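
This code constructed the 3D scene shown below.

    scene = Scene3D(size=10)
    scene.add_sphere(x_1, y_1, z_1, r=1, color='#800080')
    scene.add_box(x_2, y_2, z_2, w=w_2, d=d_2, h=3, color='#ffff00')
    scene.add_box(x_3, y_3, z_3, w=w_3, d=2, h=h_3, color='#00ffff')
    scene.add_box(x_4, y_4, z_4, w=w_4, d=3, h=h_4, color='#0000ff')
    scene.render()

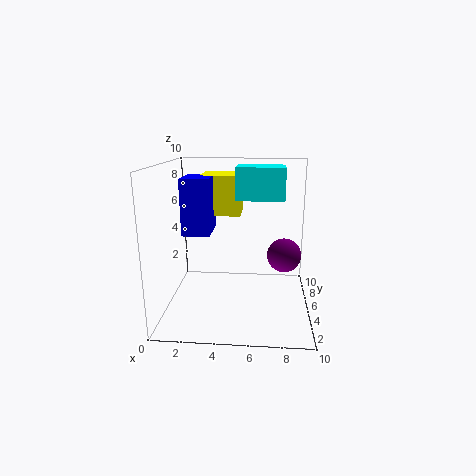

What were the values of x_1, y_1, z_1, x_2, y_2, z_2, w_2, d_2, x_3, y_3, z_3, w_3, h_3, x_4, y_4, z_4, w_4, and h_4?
x_1 = 8, y_1 = 2, z_1 = 5, x_2 = 2, y_2 = 7, z_2 = 6, w_2 = 3, d_2 = 3, x_3 = 5, y_3 = 3, z_3 = 8, w_3 = 3, h_3 = 2, x_4 = 1, y_4 = 5, z_4 = 5, w_4 = 2, h_4 = 4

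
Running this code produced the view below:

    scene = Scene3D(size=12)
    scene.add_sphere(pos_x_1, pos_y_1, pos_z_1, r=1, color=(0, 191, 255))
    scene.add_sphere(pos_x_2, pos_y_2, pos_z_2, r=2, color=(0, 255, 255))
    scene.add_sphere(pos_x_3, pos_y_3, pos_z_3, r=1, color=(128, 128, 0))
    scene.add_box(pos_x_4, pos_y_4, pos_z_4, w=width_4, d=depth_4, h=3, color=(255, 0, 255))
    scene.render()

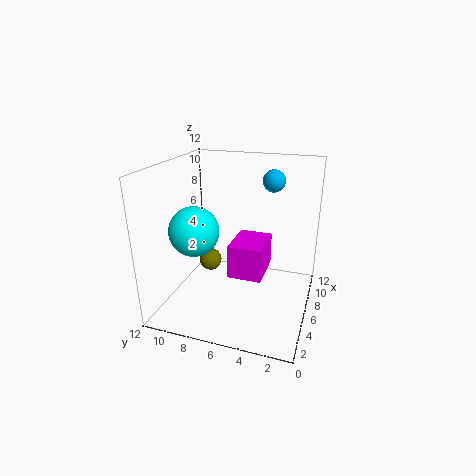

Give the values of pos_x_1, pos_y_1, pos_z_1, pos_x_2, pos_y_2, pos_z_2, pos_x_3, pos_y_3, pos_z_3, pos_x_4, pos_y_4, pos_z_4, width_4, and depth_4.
pos_x_1 = 10, pos_y_1 = 4, pos_z_1 = 10, pos_x_2 = 4, pos_y_2 = 9, pos_z_2 = 7, pos_x_3 = 7, pos_y_3 = 9, pos_z_3 = 3, pos_x_4 = 6, pos_y_4 = 4, pos_z_4 = 2, width_4 = 4, depth_4 = 3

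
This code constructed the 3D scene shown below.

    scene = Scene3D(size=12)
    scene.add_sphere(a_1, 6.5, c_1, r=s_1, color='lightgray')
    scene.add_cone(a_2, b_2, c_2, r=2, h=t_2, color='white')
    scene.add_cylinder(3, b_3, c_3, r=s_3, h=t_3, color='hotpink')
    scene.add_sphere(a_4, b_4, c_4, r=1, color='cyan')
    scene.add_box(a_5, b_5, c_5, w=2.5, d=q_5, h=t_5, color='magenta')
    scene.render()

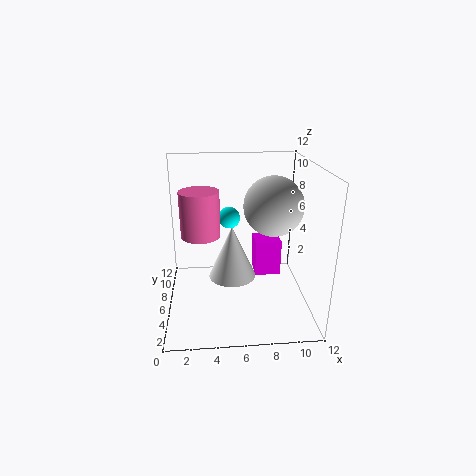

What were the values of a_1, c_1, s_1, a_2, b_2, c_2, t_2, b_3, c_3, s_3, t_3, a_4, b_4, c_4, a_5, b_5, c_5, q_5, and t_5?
a_1 = 9
c_1 = 8.5
s_1 = 2.5
a_2 = 5.5
b_2 = 6
c_2 = 2.5
t_2 = 4.5
b_3 = 4.5
c_3 = 7
s_3 = 1.5
t_3 = 3.5
a_4 = 5.5
b_4 = 9.5
c_4 = 6.5
a_5 = 8
b_5 = 9
c_5 = 0.5
q_5 = 2.5
t_5 = 3.5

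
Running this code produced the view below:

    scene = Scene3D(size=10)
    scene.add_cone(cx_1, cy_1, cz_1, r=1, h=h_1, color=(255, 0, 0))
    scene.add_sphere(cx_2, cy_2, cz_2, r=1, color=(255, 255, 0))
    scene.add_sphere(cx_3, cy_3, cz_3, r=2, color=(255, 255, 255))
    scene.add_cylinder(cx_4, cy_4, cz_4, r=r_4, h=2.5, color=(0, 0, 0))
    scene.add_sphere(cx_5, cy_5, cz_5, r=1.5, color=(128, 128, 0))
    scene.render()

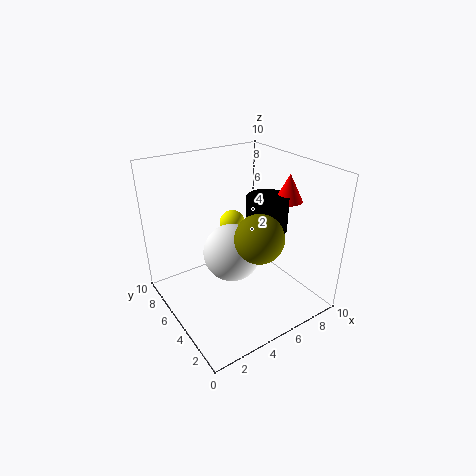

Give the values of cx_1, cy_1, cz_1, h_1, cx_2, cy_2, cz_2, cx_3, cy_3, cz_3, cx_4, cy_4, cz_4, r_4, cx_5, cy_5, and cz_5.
cx_1 = 9, cy_1 = 4.5, cz_1 = 7, h_1 = 2, cx_2 = 6.5, cy_2 = 8, cz_2 = 4.5, cx_3 = 4.5, cy_3 = 5, cz_3 = 4, cx_4 = 7.5, cy_4 = 5, cz_4 = 5, r_4 = 1.5, cx_5 = 4.5, cy_5 = 2, cz_5 = 6.5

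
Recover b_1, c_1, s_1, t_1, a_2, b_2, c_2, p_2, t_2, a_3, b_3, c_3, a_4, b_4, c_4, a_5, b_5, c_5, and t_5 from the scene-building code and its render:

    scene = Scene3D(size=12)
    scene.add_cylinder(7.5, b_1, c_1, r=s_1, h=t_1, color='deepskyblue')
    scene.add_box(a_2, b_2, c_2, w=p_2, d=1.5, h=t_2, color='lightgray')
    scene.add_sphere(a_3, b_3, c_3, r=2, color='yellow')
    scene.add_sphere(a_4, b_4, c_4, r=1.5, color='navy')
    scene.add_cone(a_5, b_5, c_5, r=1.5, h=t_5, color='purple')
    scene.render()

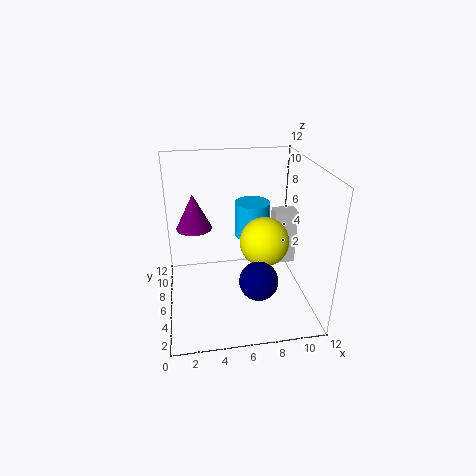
b_1 = 7.5, c_1 = 5.5, s_1 = 1.5, t_1 = 3, a_2 = 9.5, b_2 = 7, c_2 = 2.5, p_2 = 2, t_2 = 5, a_3 = 8, b_3 = 5, c_3 = 6, a_4 = 7, b_4 = 2.5, c_4 = 4, a_5 = 2.5, b_5 = 7.5, c_5 = 6.5, t_5 = 3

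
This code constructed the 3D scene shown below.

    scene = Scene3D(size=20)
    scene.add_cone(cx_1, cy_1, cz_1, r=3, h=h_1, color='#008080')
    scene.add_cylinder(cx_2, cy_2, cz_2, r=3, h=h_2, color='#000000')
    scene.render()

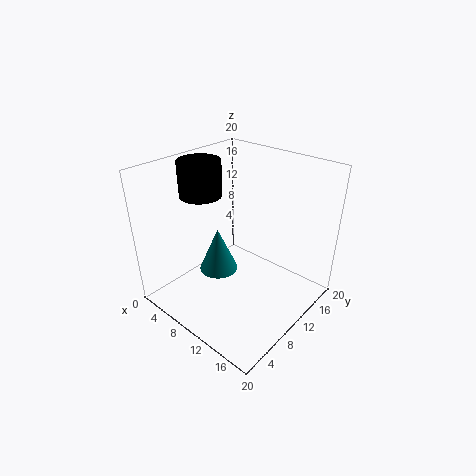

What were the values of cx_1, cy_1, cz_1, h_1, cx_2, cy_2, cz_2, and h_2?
cx_1 = 5, cy_1 = 11, cz_1 = 2, h_1 = 7, cx_2 = 4, cy_2 = 9, cz_2 = 15, h_2 = 5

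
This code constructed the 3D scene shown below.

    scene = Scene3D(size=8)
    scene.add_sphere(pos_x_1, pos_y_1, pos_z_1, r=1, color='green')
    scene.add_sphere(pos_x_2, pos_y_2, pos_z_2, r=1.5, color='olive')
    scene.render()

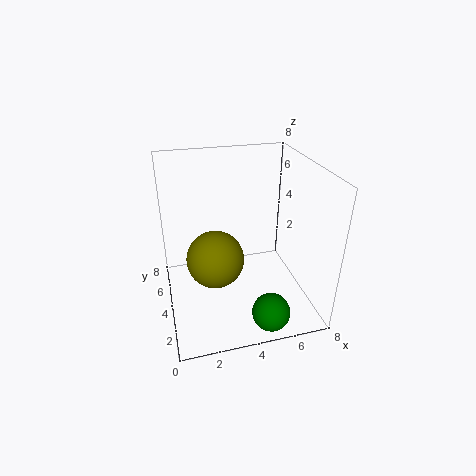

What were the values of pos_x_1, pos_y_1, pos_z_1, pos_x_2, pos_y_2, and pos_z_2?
pos_x_1 = 5; pos_y_1 = 1; pos_z_1 = 1; pos_x_2 = 2.5; pos_y_2 = 3; pos_z_2 = 3.5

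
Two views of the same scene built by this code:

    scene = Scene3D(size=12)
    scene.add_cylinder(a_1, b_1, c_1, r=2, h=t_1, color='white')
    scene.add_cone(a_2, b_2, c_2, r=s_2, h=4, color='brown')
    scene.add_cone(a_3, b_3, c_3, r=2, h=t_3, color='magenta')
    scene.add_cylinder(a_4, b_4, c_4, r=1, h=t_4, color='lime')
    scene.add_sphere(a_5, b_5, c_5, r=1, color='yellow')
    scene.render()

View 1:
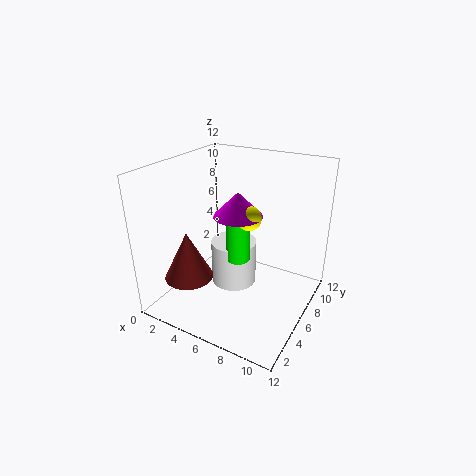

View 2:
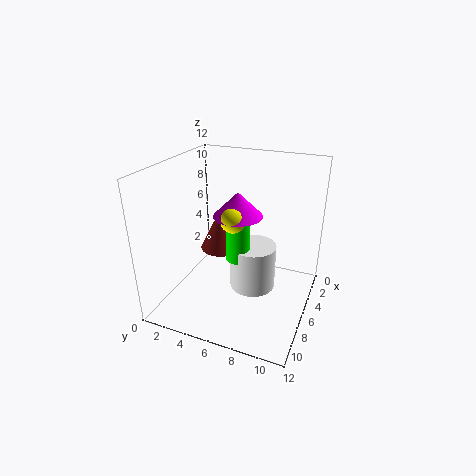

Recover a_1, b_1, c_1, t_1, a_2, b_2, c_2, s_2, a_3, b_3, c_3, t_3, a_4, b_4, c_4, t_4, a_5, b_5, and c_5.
a_1 = 5
b_1 = 7
c_1 = 1
t_1 = 4
a_2 = 3
b_2 = 3
c_2 = 3
s_2 = 2
a_3 = 6
b_3 = 6
c_3 = 8
t_3 = 2
a_4 = 6
b_4 = 6
c_4 = 4
t_4 = 4
a_5 = 7
b_5 = 6
c_5 = 8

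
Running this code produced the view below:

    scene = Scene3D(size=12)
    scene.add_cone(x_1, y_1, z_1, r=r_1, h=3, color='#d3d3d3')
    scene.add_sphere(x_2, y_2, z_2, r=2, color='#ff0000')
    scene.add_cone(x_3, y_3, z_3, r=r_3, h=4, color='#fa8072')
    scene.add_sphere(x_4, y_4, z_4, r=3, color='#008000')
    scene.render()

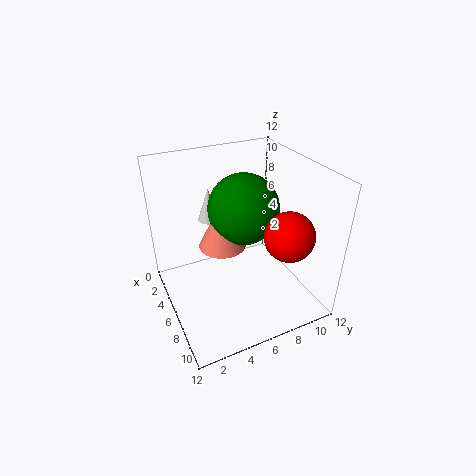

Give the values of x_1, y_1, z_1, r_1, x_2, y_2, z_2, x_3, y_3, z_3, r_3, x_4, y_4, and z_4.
x_1 = 2, y_1 = 5, z_1 = 6, r_1 = 1, x_2 = 9, y_2 = 9, z_2 = 7, x_3 = 5, y_3 = 5, z_3 = 5, r_3 = 2, x_4 = 5, y_4 = 7, z_4 = 8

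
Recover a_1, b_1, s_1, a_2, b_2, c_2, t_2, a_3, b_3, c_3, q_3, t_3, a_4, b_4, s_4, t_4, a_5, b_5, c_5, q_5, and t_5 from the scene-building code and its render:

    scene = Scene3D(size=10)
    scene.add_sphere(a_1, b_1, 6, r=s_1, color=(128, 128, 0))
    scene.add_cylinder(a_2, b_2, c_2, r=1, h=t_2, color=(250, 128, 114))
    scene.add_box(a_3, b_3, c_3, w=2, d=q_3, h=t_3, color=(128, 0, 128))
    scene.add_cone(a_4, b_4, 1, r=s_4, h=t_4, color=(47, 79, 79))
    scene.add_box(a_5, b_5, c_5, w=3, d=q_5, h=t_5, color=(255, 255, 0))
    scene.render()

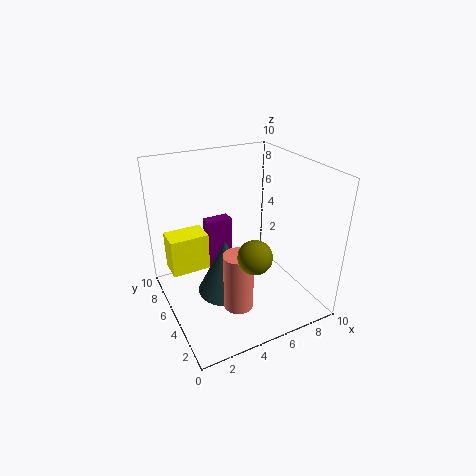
a_1 = 4, b_1 = 1, s_1 = 1, a_2 = 4, b_2 = 3, c_2 = 1, t_2 = 4, a_3 = 4, b_3 = 8, c_3 = 1, q_3 = 1, t_3 = 4, a_4 = 4, b_4 = 5, s_4 = 2, t_4 = 4, a_5 = 1, b_5 = 8, c_5 = 1, q_5 = 2, t_5 = 3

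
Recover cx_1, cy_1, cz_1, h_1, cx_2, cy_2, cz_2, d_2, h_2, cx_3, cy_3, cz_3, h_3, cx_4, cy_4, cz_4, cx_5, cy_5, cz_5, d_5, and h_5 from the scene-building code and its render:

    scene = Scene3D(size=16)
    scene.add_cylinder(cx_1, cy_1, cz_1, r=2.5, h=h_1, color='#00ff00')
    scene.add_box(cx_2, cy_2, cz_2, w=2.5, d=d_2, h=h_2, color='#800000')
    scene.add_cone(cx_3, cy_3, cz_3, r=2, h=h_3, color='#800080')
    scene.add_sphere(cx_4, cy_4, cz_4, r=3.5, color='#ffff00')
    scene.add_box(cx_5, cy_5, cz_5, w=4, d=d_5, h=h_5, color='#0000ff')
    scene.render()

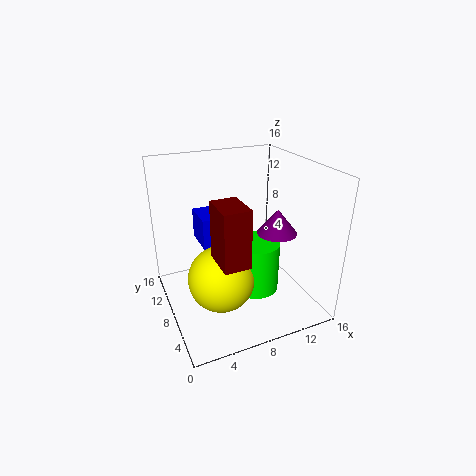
cx_1 = 9, cy_1 = 5.5, cz_1 = 3, h_1 = 5.5, cx_2 = 3.5, cy_2 = 0.5, cz_2 = 9, d_2 = 3.5, h_2 = 5.5, cx_3 = 10.5, cy_3 = 4, cz_3 = 10, h_3 = 2.5, cx_4 = 5, cy_4 = 5.5, cz_4 = 5, cx_5 = 4.5, cy_5 = 9.5, cz_5 = 6.5, d_5 = 4, h_5 = 3.5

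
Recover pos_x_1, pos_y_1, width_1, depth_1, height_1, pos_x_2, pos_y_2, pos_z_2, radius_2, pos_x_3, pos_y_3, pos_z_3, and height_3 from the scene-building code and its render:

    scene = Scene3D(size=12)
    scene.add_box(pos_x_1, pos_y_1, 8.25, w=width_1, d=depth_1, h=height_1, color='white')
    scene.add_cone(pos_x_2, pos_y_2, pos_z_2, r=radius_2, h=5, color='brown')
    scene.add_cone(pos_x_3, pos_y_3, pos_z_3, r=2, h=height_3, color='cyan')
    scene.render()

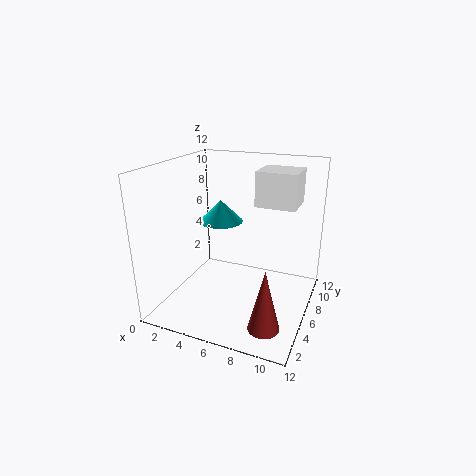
pos_x_1 = 6.75; pos_y_1 = 7.75; width_1 = 3.5; depth_1 = 3.25; height_1 = 3; pos_x_2 = 9.5; pos_y_2 = 2.75; pos_z_2 = 0.25; radius_2 = 1.25; pos_x_3 = 3.25; pos_y_3 = 8.5; pos_z_3 = 6.25; height_3 = 2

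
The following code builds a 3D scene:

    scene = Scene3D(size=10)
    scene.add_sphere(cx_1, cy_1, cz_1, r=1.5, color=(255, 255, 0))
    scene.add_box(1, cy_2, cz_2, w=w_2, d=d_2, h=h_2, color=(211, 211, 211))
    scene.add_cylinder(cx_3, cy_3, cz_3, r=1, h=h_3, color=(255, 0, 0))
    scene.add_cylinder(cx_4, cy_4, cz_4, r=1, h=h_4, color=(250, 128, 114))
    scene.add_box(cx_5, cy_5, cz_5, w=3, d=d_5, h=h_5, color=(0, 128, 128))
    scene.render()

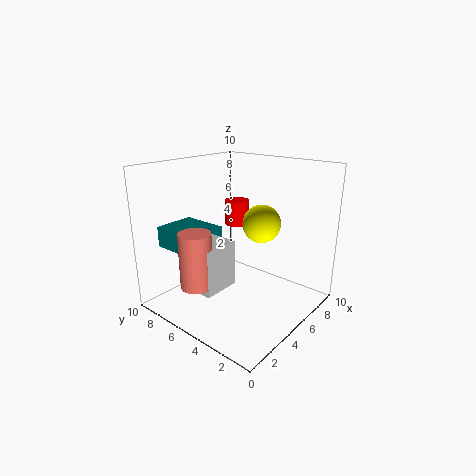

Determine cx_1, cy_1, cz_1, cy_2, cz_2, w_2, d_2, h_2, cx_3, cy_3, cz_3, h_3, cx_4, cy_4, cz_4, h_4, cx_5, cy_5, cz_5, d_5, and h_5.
cx_1 = 8.5; cy_1 = 5.5; cz_1 = 5; cy_2 = 4; cz_2 = 2.5; w_2 = 2.5; d_2 = 2; h_2 = 3; cx_3 = 8.5; cy_3 = 8; cz_3 = 4.5; h_3 = 2; cx_4 = 1; cy_4 = 5; cz_4 = 3; h_4 = 3.5; cx_5 = 2; cy_5 = 6.5; cz_5 = 4; d_5 = 3.5; h_5 = 1.5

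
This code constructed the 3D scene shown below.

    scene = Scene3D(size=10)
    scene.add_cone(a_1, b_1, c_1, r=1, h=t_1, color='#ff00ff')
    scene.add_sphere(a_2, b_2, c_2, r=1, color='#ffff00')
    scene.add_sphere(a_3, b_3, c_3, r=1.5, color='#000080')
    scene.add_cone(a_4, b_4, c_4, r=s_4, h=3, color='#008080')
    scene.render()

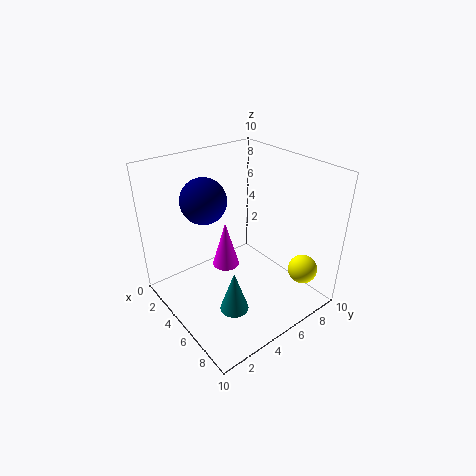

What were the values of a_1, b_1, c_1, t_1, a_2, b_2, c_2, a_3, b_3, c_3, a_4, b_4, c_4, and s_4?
a_1 = 3.5, b_1 = 5, c_1 = 2, t_1 = 3.5, a_2 = 8.5, b_2 = 8, c_2 = 3, a_3 = 4, b_3 = 3, c_3 = 8, a_4 = 6.5, b_4 = 3.5, c_4 = 0.5, s_4 = 1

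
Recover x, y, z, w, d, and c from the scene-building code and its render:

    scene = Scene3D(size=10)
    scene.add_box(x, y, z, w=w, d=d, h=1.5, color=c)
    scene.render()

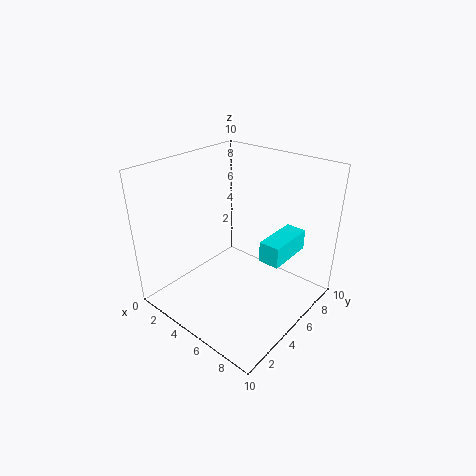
x = 6.5
y = 5.5
z = 3.5
w = 1.5
d = 3.5
c = 'cyan'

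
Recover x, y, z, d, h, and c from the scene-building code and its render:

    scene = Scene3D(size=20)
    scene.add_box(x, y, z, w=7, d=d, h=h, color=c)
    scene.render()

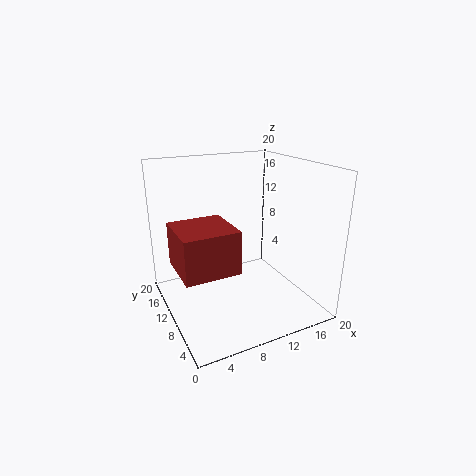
x = 0.5; y = 4; z = 8; d = 7; h = 5.5; c = 'brown'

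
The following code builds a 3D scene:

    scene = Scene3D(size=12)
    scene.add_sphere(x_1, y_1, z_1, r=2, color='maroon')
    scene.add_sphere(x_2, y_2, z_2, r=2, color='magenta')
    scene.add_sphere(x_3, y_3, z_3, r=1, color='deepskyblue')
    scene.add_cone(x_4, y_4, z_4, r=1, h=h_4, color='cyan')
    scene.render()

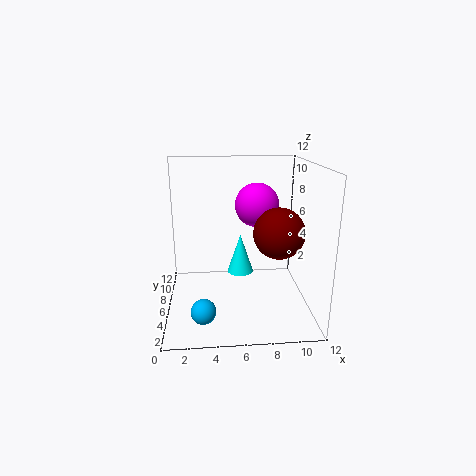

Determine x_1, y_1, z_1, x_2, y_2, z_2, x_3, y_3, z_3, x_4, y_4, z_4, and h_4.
x_1 = 9
y_1 = 4
z_1 = 7
x_2 = 8
y_2 = 9
z_2 = 8
x_3 = 3
y_3 = 3
z_3 = 1
x_4 = 6
y_4 = 4
z_4 = 4
h_4 = 3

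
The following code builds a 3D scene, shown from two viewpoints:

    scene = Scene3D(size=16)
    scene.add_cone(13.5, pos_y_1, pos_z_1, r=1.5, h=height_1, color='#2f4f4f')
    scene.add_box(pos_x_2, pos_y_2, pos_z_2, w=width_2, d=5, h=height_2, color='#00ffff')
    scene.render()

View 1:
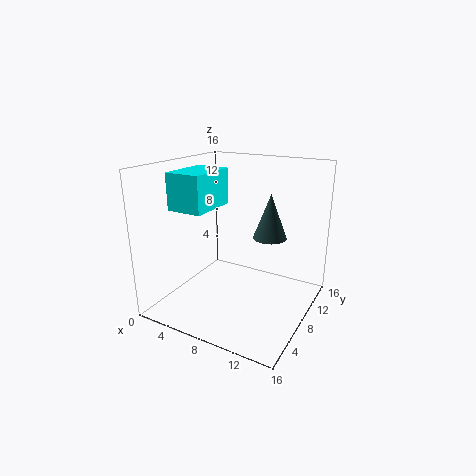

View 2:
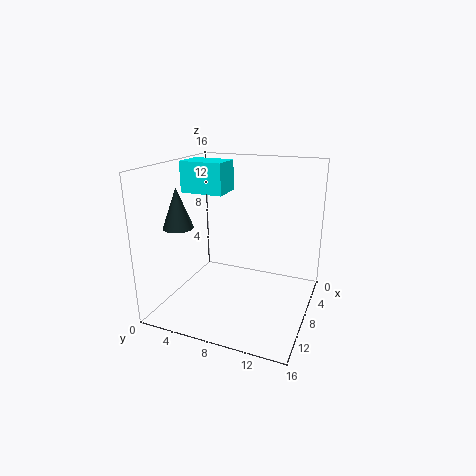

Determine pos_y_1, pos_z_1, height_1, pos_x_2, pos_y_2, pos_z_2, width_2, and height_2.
pos_y_1 = 4
pos_z_1 = 10.5
height_1 = 4
pos_x_2 = 4.5
pos_y_2 = 1
pos_z_2 = 12.5
width_2 = 3.5
height_2 = 3.5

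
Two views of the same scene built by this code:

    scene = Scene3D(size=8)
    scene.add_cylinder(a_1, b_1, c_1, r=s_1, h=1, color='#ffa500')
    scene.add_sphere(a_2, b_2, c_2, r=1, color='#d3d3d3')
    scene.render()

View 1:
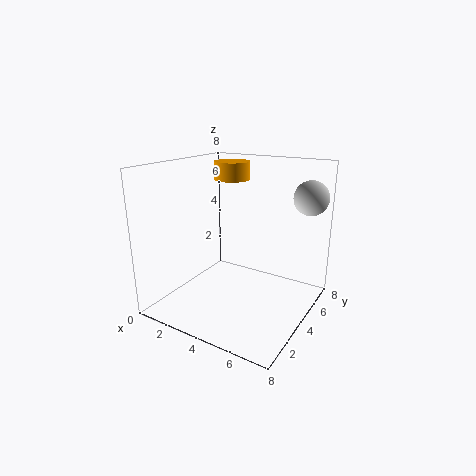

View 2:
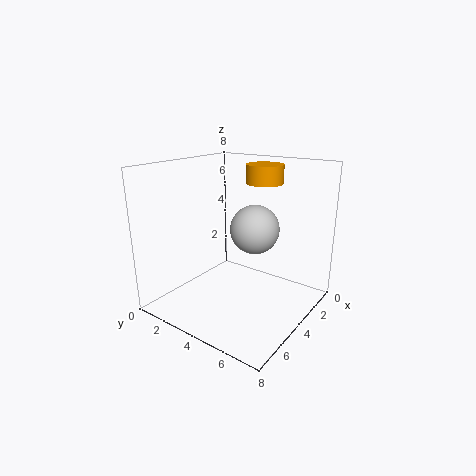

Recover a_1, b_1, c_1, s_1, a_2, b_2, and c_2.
a_1 = 3
b_1 = 5
c_1 = 7
s_1 = 1
a_2 = 7
b_2 = 7
c_2 = 6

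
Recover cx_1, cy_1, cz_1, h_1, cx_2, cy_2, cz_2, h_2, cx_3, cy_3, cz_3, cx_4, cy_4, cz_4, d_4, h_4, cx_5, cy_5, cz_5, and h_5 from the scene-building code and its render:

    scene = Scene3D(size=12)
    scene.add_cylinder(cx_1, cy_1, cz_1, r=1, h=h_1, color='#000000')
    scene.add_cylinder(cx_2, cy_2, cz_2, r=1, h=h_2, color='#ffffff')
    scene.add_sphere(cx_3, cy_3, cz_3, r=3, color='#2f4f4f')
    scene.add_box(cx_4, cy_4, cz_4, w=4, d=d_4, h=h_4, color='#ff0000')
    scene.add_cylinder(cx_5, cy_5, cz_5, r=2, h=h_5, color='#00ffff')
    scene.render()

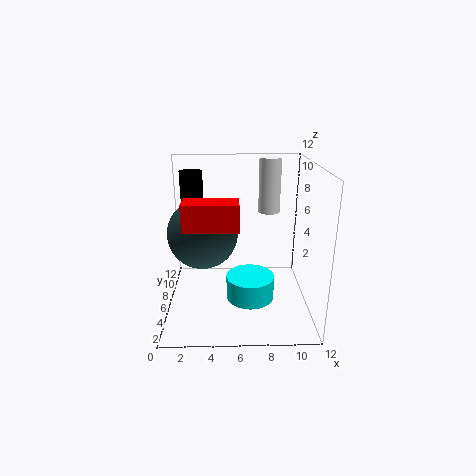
cx_1 = 2; cy_1 = 9; cz_1 = 8; h_1 = 3; cx_2 = 9; cy_2 = 10; cz_2 = 7; h_2 = 5; cx_3 = 3; cy_3 = 7; cz_3 = 6; cx_4 = 2; cy_4 = 2; cz_4 = 8; d_4 = 2; h_4 = 2; cx_5 = 7; cy_5 = 5; cz_5 = 1; h_5 = 2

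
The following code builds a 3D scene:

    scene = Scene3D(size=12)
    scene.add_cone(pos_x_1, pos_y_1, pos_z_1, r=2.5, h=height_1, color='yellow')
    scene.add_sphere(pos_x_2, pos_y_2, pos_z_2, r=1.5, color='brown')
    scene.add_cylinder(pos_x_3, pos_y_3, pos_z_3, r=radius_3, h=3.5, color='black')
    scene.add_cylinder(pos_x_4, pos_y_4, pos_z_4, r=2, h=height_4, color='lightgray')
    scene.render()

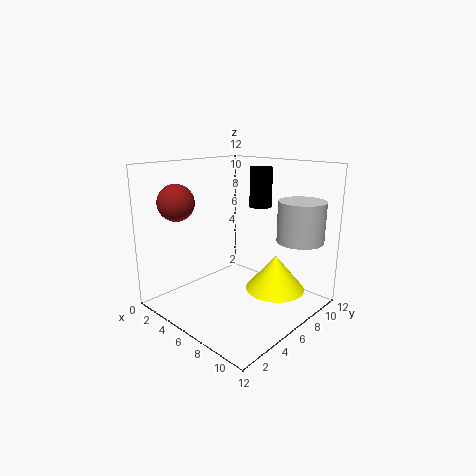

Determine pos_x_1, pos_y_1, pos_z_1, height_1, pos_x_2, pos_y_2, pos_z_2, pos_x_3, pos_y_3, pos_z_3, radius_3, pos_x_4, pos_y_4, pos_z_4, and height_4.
pos_x_1 = 8.5; pos_y_1 = 8; pos_z_1 = 1.5; height_1 = 3; pos_x_2 = 2.5; pos_y_2 = 2.5; pos_z_2 = 9; pos_x_3 = 5.5; pos_y_3 = 9.5; pos_z_3 = 8; radius_3 = 1; pos_x_4 = 9.5; pos_y_4 = 10; pos_z_4 = 5.5; height_4 = 3.5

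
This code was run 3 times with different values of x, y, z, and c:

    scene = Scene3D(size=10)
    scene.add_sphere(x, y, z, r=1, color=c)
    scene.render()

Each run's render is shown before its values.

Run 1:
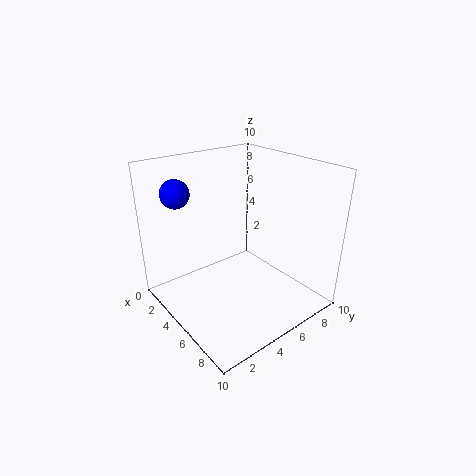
x = 2
y = 2
z = 8
c = 'blue'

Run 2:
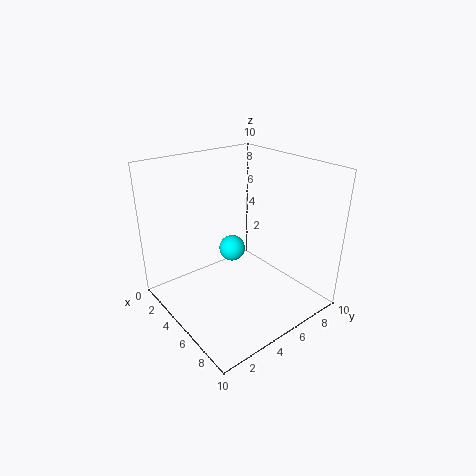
x = 3
y = 6
z = 3
c = 'cyan'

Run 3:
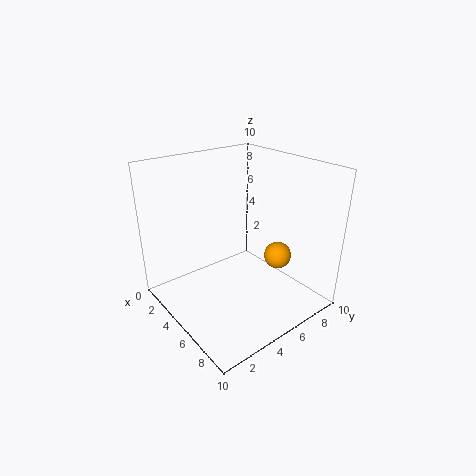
x = 6
y = 8
z = 3
c = 'orange'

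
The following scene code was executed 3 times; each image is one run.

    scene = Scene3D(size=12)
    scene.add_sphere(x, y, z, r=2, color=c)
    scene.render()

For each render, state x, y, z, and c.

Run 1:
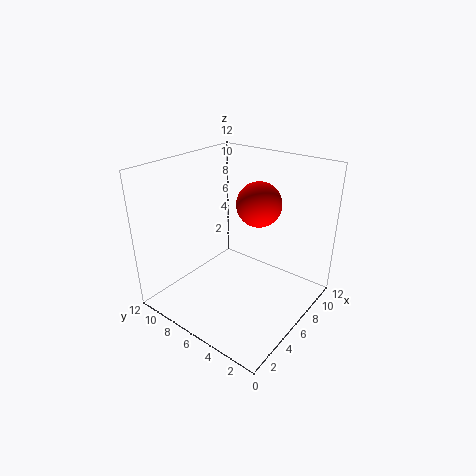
x = 9
y = 6
z = 8
c = 'red'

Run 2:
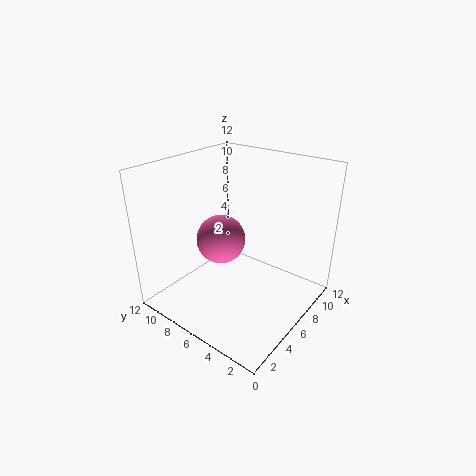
x = 5
y = 7
z = 6
c = 'hotpink'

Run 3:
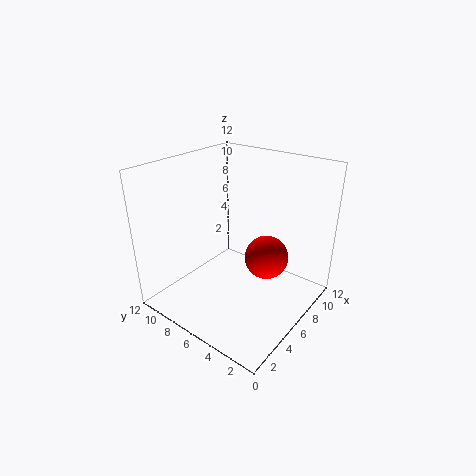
x = 9
y = 5
z = 3
c = 'red'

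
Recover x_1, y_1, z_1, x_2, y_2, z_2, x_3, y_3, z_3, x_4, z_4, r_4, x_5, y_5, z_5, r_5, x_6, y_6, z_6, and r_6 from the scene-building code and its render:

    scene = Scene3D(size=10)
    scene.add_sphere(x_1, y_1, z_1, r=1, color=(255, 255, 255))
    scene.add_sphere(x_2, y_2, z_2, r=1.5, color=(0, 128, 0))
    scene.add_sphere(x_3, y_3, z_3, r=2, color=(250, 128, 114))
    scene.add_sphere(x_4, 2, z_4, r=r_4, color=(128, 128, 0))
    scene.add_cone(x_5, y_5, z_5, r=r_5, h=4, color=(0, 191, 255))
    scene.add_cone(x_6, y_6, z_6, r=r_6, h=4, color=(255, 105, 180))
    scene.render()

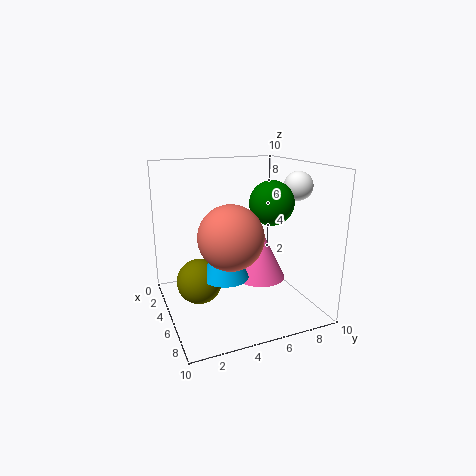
x_1 = 6, y_1 = 9, z_1 = 8.5, x_2 = 6, y_2 = 7, z_2 = 7.5, x_3 = 7.5, y_3 = 3.5, z_3 = 6, x_4 = 5.5, z_4 = 2.5, r_4 = 1.5, x_5 = 6.5, y_5 = 3.5, z_5 = 3, r_5 = 1.5, x_6 = 3.5, y_6 = 7.5, z_6 = 1, r_6 = 2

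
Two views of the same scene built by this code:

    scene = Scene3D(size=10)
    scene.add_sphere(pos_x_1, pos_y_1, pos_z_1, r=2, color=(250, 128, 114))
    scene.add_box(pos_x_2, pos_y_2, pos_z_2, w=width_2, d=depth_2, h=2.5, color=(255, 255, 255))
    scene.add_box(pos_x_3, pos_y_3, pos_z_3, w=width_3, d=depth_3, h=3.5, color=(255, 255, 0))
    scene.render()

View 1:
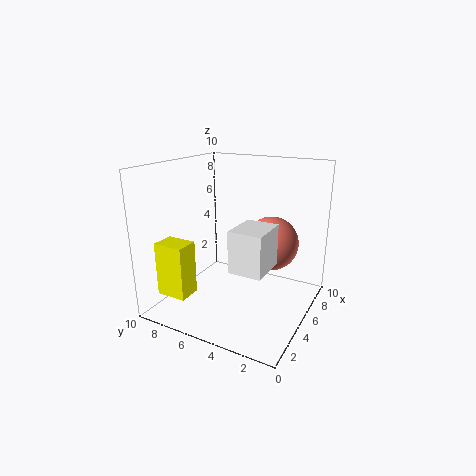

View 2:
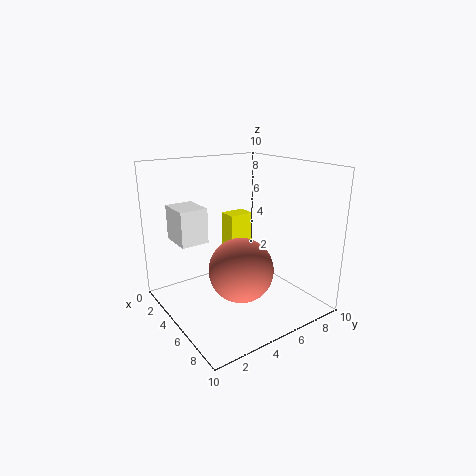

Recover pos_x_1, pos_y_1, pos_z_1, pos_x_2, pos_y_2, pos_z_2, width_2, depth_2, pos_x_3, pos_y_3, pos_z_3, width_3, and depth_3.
pos_x_1 = 7.5
pos_y_1 = 3.5
pos_z_1 = 4
pos_x_2 = 1
pos_y_2 = 1.5
pos_z_2 = 4.5
width_2 = 2.5
depth_2 = 2
pos_x_3 = 0.5
pos_y_3 = 6.5
pos_z_3 = 2
width_3 = 1.5
depth_3 = 2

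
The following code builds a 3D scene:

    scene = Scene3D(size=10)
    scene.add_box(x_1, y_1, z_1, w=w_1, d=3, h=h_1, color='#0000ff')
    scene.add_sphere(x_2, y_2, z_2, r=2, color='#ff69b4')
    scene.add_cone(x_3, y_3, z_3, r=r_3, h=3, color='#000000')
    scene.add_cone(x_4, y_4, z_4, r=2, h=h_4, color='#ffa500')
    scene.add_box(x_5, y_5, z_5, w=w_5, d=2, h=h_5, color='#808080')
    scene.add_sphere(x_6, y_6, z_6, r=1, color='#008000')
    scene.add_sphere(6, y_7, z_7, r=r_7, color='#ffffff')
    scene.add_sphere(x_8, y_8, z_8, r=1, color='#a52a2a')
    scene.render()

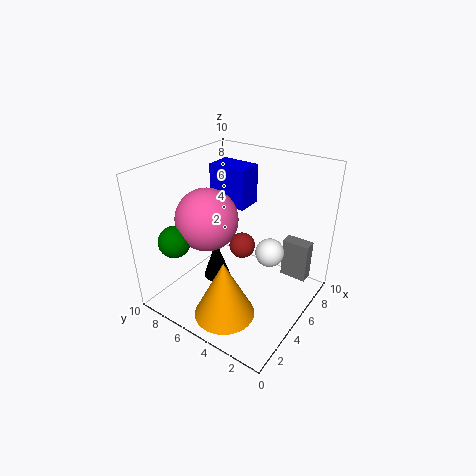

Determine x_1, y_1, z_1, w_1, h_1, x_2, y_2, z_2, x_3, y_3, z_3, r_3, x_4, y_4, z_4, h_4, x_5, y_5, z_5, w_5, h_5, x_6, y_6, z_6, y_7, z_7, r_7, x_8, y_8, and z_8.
x_1 = 7
y_1 = 6
z_1 = 6
w_1 = 2
h_1 = 3
x_2 = 3
y_2 = 6
z_2 = 7
x_3 = 5
y_3 = 7
z_3 = 1
r_3 = 1
x_4 = 2
y_4 = 4
z_4 = 1
h_4 = 4
x_5 = 8
y_5 = 1
z_5 = 1
w_5 = 1
h_5 = 3
x_6 = 1
y_6 = 7
z_6 = 6
y_7 = 3
z_7 = 4
r_7 = 1
x_8 = 7
y_8 = 6
z_8 = 3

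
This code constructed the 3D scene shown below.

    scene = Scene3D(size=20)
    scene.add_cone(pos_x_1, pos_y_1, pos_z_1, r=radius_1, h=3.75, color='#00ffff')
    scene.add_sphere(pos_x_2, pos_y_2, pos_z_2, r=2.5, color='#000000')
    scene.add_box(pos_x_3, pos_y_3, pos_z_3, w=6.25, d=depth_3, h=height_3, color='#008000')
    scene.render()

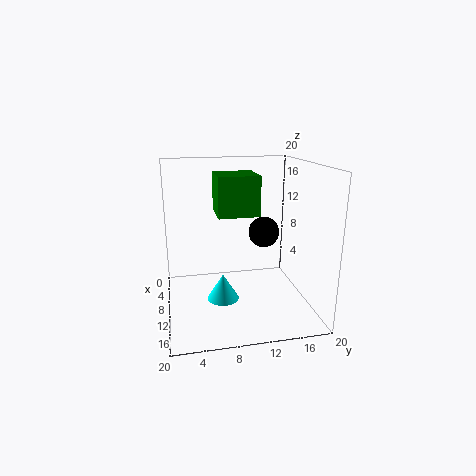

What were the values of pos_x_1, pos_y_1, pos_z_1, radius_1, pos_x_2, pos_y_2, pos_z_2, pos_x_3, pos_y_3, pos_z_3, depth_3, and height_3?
pos_x_1 = 10.25
pos_y_1 = 7.75
pos_z_1 = 1
radius_1 = 2.25
pos_x_2 = 3.25
pos_y_2 = 15.75
pos_z_2 = 8.25
pos_x_3 = 1
pos_y_3 = 7.75
pos_z_3 = 12
depth_3 = 6.25
height_3 = 6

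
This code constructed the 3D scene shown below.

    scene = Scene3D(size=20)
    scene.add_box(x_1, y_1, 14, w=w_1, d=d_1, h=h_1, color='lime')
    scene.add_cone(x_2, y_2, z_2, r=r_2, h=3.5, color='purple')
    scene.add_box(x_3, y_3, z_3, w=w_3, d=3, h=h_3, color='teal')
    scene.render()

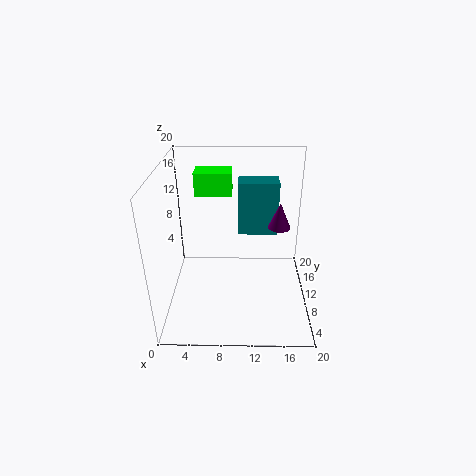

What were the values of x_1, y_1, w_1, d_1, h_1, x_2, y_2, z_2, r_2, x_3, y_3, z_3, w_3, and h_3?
x_1 = 3.5
y_1 = 15
w_1 = 5.5
d_1 = 3.5
h_1 = 3.5
x_2 = 15.5
y_2 = 9.5
z_2 = 12
r_2 = 1.5
x_3 = 10
y_3 = 11
z_3 = 10
w_3 = 5.5
h_3 = 7.5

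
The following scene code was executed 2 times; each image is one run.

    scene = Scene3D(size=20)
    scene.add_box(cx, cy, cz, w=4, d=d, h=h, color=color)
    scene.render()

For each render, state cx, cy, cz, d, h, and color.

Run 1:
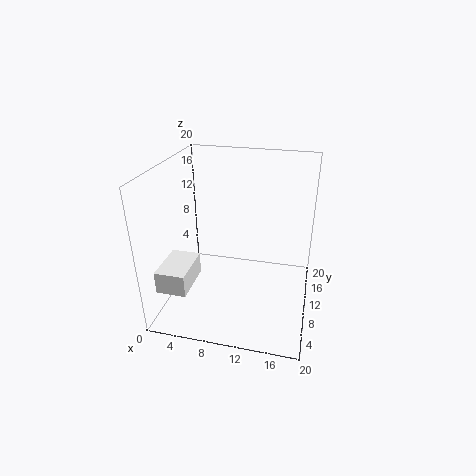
cx = 1; cy = 2; cz = 5; d = 6; h = 3; color = 'white'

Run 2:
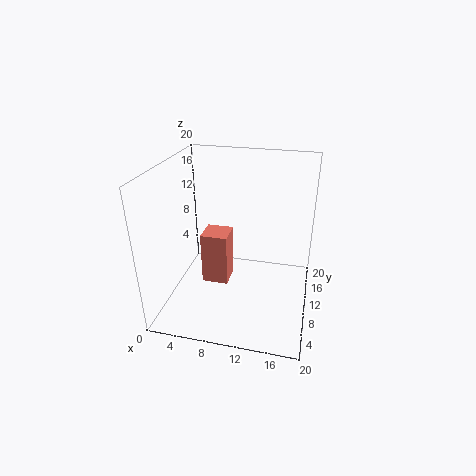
cx = 4; cy = 11; cz = 1; d = 4; h = 8; color = 'salmon'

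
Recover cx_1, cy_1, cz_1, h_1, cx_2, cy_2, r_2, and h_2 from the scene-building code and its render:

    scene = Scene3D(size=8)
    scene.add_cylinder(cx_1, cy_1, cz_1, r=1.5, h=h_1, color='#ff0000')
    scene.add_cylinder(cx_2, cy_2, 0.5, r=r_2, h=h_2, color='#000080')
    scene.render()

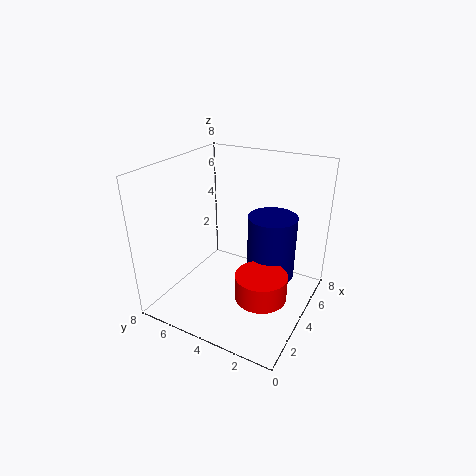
cx_1 = 4
cy_1 = 2.5
cz_1 = 0.5
h_1 = 1.5
cx_2 = 6.5
cy_2 = 3
r_2 = 1.5
h_2 = 4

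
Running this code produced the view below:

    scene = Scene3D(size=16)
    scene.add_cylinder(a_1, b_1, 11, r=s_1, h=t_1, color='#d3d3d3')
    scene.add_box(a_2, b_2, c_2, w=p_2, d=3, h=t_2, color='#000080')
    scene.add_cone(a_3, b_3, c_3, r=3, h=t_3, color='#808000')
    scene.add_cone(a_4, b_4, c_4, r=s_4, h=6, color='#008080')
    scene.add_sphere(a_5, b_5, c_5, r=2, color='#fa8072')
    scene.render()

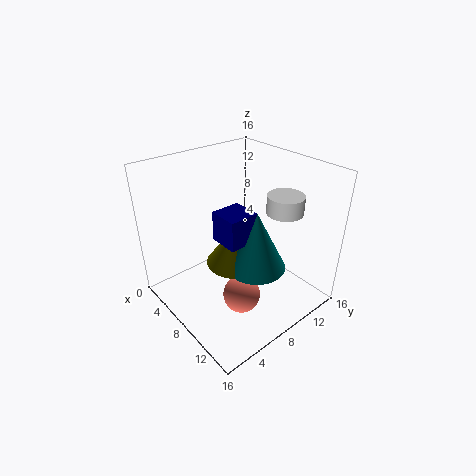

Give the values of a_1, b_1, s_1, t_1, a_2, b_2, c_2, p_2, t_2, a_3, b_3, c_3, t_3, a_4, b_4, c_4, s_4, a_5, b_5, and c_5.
a_1 = 11, b_1 = 12, s_1 = 2, t_1 = 2, a_2 = 9, b_2 = 4, c_2 = 10, p_2 = 3, t_2 = 3, a_3 = 10, b_3 = 6, c_3 = 7, t_3 = 4, a_4 = 12, b_4 = 7, c_4 = 7, s_4 = 3, a_5 = 11, b_5 = 6, c_5 = 3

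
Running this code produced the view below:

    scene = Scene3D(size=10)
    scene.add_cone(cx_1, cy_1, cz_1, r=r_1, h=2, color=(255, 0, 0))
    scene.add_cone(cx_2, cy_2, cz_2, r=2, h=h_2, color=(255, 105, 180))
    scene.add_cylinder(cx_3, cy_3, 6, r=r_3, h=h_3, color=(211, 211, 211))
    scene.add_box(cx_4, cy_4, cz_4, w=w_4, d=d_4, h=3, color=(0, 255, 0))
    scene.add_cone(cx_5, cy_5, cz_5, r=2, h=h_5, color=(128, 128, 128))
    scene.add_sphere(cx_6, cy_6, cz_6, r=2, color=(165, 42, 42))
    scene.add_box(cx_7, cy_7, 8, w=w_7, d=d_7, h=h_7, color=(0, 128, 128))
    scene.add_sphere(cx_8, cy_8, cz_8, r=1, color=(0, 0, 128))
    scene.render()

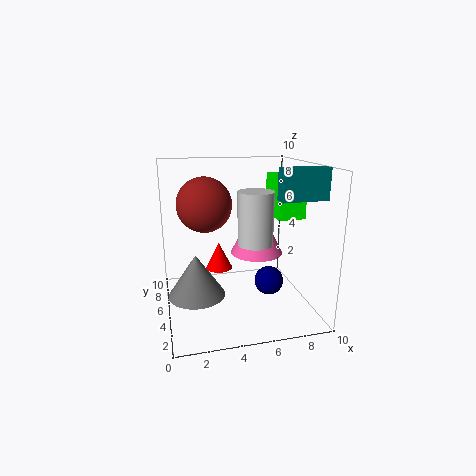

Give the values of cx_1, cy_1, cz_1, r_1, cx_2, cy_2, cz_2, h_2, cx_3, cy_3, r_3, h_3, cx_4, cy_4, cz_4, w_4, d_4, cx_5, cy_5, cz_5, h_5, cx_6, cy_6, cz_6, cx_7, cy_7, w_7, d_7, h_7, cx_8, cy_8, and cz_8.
cx_1 = 4; cy_1 = 7; cz_1 = 2; r_1 = 1; cx_2 = 7; cy_2 = 7; cz_2 = 3; h_2 = 4; cx_3 = 5; cy_3 = 1; r_3 = 1; h_3 = 3; cx_4 = 8; cy_4 = 5; cz_4 = 6; w_4 = 2; d_4 = 3; cx_5 = 2; cy_5 = 5; cz_5 = 1; h_5 = 3; cx_6 = 3; cy_6 = 7; cz_6 = 7; cx_7 = 7; cy_7 = 2; w_7 = 3; d_7 = 1; h_7 = 2; cx_8 = 7; cy_8 = 4; cz_8 = 2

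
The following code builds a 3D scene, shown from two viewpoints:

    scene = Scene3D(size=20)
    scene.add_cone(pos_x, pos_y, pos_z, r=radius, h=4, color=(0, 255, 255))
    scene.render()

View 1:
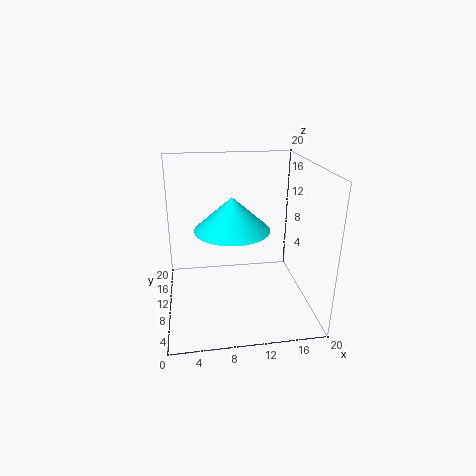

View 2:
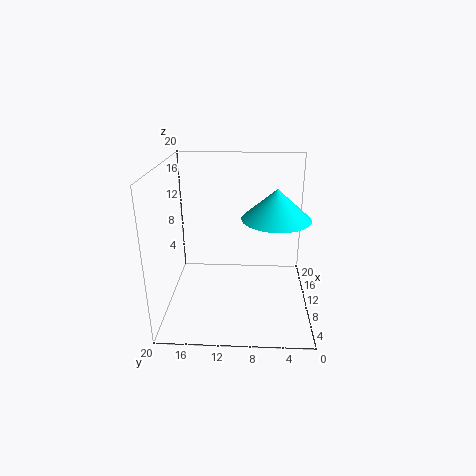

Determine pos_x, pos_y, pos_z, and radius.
pos_x = 8.5; pos_y = 5; pos_z = 13.5; radius = 4.5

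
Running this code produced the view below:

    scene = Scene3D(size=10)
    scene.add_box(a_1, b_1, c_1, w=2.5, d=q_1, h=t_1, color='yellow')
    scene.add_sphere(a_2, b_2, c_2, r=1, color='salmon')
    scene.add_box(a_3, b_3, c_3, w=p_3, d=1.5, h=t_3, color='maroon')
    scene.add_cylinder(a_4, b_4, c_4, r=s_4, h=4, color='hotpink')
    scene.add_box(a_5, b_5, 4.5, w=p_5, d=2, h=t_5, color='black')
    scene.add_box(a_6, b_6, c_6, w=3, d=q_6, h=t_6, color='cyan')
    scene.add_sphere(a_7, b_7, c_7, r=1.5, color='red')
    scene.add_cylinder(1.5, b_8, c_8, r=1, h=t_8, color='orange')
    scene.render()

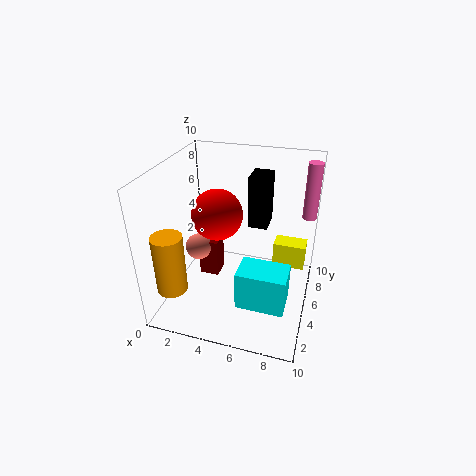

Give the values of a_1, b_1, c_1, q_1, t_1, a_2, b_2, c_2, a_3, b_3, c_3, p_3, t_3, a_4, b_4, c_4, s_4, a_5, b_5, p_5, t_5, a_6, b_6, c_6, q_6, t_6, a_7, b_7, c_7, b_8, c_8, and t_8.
a_1 = 7
b_1 = 8
c_1 = 1
q_1 = 1.5
t_1 = 2
a_2 = 1.5
b_2 = 6
c_2 = 3
a_3 = 1.5
b_3 = 6
c_3 = 0.5
p_3 = 1.5
t_3 = 3
a_4 = 9.5
b_4 = 7.5
c_4 = 6
s_4 = 0.5
a_5 = 5
b_5 = 7.5
p_5 = 1.5
t_5 = 4
a_6 = 6
b_6 = 1
c_6 = 2.5
q_6 = 2
t_6 = 2.5
a_7 = 4.5
b_7 = 2.5
c_7 = 8
b_8 = 1.5
c_8 = 2.5
t_8 = 4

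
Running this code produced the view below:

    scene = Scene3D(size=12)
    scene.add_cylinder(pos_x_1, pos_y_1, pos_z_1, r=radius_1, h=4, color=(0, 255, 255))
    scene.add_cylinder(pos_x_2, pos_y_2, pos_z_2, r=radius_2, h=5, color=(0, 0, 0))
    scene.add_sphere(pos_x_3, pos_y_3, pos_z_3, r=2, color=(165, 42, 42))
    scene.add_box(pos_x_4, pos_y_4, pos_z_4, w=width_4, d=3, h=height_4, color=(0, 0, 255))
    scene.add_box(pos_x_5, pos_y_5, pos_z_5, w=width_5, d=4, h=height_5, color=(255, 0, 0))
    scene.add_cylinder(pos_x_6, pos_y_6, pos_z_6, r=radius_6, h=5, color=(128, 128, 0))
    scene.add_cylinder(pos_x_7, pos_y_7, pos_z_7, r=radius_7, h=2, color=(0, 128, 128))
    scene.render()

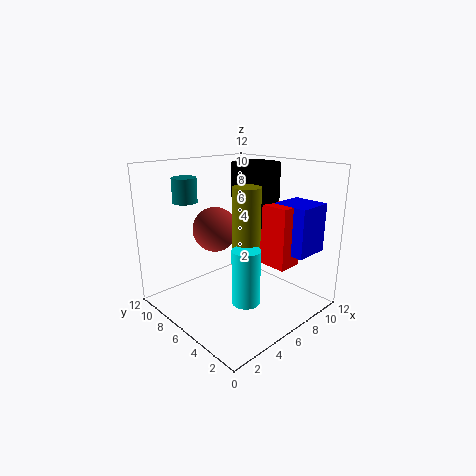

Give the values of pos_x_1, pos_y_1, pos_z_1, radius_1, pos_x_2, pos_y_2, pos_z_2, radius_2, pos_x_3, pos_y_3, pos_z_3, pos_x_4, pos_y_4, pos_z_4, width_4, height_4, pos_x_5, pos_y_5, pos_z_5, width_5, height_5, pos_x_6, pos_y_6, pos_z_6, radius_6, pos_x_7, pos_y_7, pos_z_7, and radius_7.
pos_x_1 = 3; pos_y_1 = 2; pos_z_1 = 3; radius_1 = 1; pos_x_2 = 8; pos_y_2 = 6; pos_z_2 = 7; radius_2 = 2; pos_x_3 = 6; pos_y_3 = 9; pos_z_3 = 6; pos_x_4 = 8; pos_y_4 = 1; pos_z_4 = 5; width_4 = 3; height_4 = 4; pos_x_5 = 7; pos_y_5 = 2; pos_z_5 = 4; width_5 = 2; height_5 = 5; pos_x_6 = 4; pos_y_6 = 3; pos_z_6 = 6; radius_6 = 1; pos_x_7 = 3; pos_y_7 = 9; pos_z_7 = 9; radius_7 = 1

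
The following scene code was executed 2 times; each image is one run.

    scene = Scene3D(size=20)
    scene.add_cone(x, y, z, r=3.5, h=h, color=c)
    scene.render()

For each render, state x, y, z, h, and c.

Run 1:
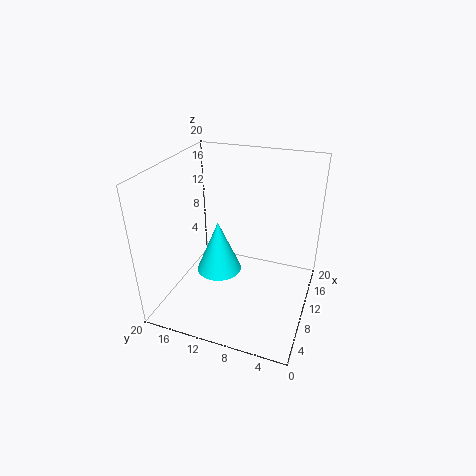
x = 12.75
y = 14.25
z = 2
h = 8.25
c = 'cyan'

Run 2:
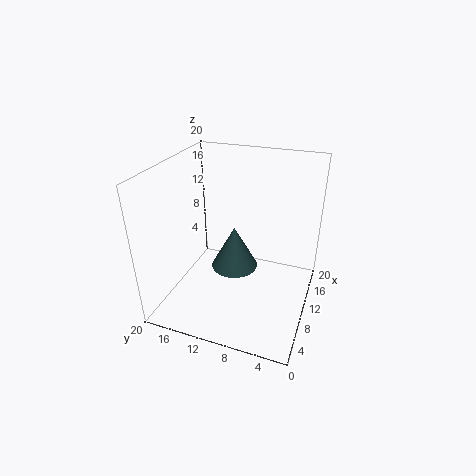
x = 12.5
y = 11.5
z = 3.5
h = 6.5
c = 'darkslategray'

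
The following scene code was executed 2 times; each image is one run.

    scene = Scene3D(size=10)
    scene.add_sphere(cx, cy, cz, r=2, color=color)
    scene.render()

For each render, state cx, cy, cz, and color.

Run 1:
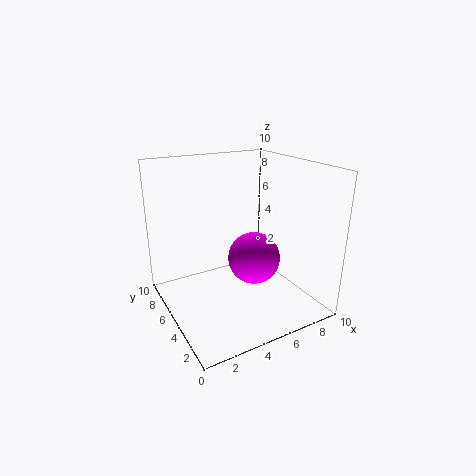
cx = 7, cy = 6, cz = 2.5, color = 'magenta'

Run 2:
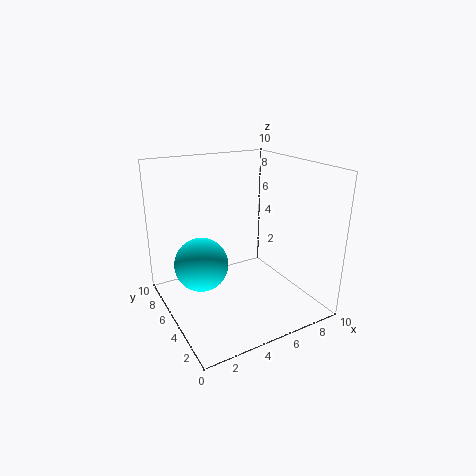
cx = 3, cy = 7, cz = 2.5, color = 'cyan'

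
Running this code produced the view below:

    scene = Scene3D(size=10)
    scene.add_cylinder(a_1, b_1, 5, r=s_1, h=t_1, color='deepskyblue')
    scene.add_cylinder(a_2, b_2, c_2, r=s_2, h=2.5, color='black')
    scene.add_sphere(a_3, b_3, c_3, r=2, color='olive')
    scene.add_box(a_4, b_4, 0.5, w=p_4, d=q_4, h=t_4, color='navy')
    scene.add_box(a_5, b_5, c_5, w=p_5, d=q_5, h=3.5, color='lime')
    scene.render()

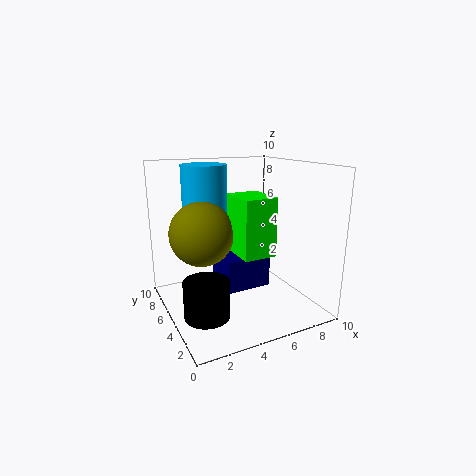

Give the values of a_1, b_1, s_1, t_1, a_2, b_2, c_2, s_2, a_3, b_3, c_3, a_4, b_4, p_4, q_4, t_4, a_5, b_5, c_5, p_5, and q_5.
a_1 = 3
b_1 = 6
s_1 = 1.5
t_1 = 5
a_2 = 2
b_2 = 3.5
c_2 = 0.5
s_2 = 1.5
a_3 = 2
b_3 = 4
c_3 = 6
a_4 = 4.5
b_4 = 5.5
p_4 = 3.5
q_4 = 3
t_4 = 2.5
a_5 = 3.5
b_5 = 1
c_5 = 5
p_5 = 2
q_5 = 2.5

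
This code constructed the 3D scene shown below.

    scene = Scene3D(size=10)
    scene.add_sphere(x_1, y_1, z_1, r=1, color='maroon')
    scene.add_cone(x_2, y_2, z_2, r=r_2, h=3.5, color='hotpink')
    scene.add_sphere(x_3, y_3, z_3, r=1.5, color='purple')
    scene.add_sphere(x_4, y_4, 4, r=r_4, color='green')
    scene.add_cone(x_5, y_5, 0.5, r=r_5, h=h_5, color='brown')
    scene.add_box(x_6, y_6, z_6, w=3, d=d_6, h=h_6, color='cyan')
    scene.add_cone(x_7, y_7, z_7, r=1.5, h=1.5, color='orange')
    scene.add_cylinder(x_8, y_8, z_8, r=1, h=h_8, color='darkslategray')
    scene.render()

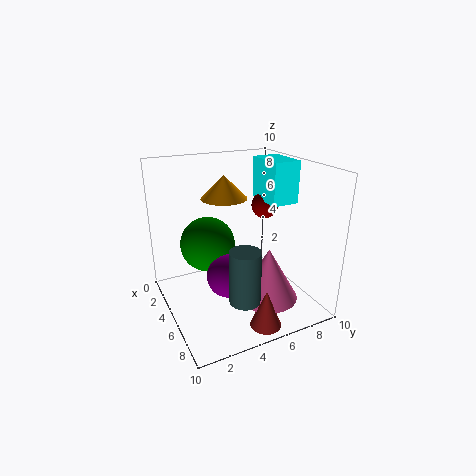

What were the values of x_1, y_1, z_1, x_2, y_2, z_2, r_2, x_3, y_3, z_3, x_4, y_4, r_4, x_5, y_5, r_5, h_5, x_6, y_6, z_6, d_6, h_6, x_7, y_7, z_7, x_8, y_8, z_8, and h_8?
x_1 = 3.5
y_1 = 8
z_1 = 6.5
x_2 = 7.5
y_2 = 6
z_2 = 1.5
r_2 = 2
x_3 = 5.5
y_3 = 4
z_3 = 2.5
x_4 = 3
y_4 = 3.5
r_4 = 2
x_5 = 9
y_5 = 5
r_5 = 1
h_5 = 2.5
x_6 = 2.5
y_6 = 7.5
z_6 = 7
d_6 = 2
h_6 = 3
x_7 = 5
y_7 = 4
z_7 = 8
x_8 = 8
y_8 = 4
z_8 = 2
h_8 = 3.5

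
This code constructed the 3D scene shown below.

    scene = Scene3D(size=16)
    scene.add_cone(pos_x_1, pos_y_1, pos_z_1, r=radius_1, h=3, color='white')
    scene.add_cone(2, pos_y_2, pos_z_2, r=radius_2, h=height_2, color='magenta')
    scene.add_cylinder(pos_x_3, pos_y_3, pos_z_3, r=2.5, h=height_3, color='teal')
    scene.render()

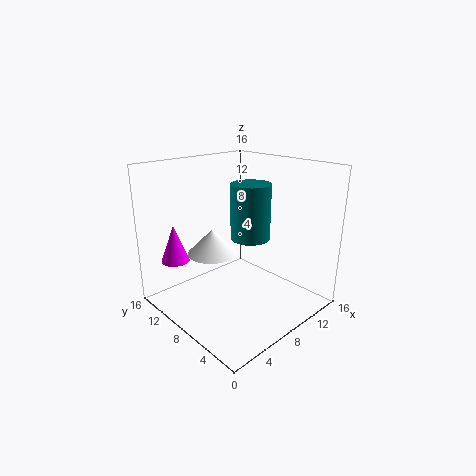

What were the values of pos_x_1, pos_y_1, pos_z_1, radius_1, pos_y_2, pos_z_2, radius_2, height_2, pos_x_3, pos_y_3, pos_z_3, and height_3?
pos_x_1 = 7.5; pos_y_1 = 12; pos_z_1 = 5; radius_1 = 3; pos_y_2 = 11.5; pos_z_2 = 6; radius_2 = 1.5; height_2 = 4; pos_x_3 = 12.5; pos_y_3 = 10.5; pos_z_3 = 6; height_3 = 7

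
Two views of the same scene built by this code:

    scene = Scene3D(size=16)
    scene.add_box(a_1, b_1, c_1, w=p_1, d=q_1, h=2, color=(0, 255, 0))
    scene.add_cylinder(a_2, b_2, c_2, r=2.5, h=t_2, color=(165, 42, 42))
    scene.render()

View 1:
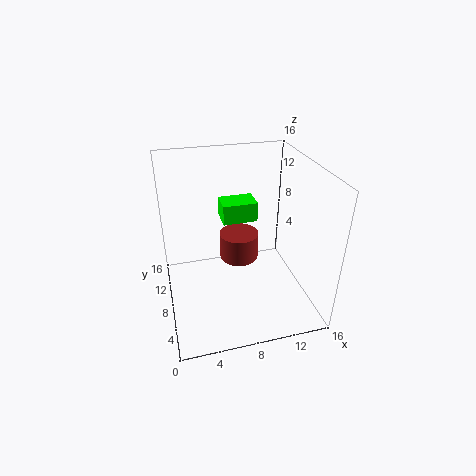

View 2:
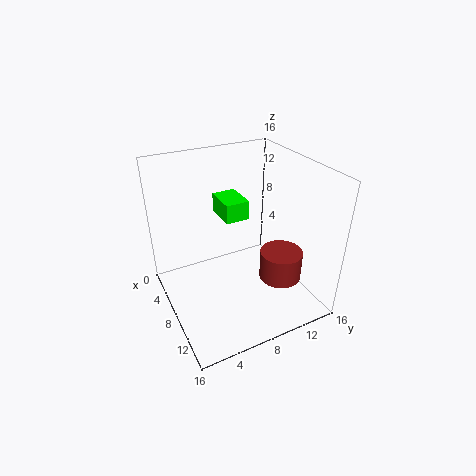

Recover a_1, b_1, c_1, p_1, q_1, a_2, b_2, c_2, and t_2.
a_1 = 6
b_1 = 6
c_1 = 11
p_1 = 3.5
q_1 = 2.5
a_2 = 9.5
b_2 = 13
c_2 = 2
t_2 = 3.5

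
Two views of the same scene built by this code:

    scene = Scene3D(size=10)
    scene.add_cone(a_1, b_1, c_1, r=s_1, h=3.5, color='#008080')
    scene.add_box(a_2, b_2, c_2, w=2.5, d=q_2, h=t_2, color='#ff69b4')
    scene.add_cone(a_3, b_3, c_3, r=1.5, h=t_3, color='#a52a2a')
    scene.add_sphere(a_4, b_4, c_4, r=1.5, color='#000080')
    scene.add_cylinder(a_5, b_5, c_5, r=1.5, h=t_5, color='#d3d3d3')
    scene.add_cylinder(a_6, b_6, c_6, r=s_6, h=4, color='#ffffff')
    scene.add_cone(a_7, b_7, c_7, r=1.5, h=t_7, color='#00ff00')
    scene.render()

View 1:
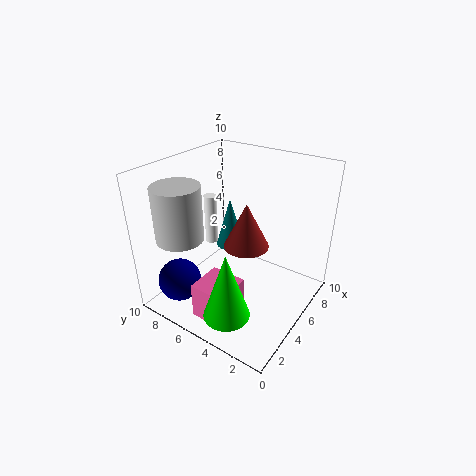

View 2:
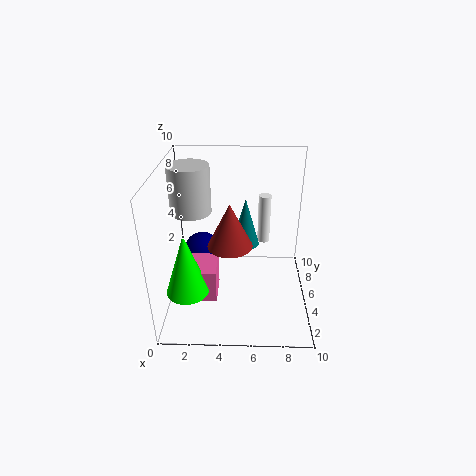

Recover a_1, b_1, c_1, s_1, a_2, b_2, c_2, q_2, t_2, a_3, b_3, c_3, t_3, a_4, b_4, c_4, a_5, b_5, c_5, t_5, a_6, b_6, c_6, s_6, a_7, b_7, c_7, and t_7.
a_1 = 5.5; b_1 = 6; c_1 = 4; s_1 = 1; a_2 = 1; b_2 = 3.5; c_2 = 0.5; q_2 = 2.5; t_2 = 2.5; a_3 = 4.5; b_3 = 4; c_3 = 5; t_3 = 3; a_4 = 2; b_4 = 8; c_4 = 2; a_5 = 1.5; b_5 = 7; c_5 = 6; t_5 = 3.5; a_6 = 7; b_6 = 9; c_6 = 2.5; s_6 = 0.5; a_7 = 1.5; b_7 = 3.5; c_7 = 1.5; t_7 = 4.5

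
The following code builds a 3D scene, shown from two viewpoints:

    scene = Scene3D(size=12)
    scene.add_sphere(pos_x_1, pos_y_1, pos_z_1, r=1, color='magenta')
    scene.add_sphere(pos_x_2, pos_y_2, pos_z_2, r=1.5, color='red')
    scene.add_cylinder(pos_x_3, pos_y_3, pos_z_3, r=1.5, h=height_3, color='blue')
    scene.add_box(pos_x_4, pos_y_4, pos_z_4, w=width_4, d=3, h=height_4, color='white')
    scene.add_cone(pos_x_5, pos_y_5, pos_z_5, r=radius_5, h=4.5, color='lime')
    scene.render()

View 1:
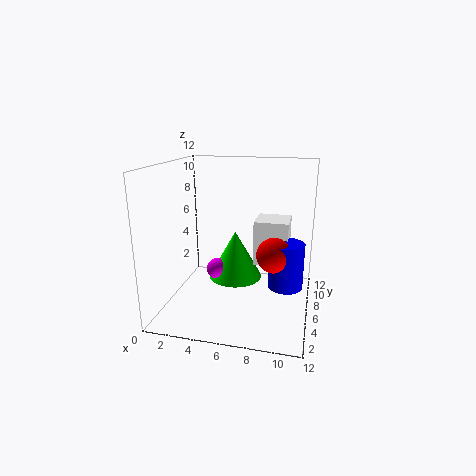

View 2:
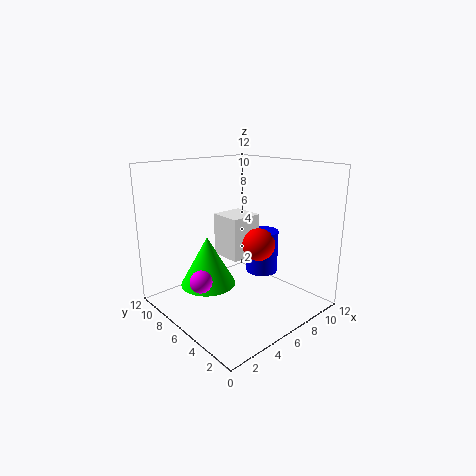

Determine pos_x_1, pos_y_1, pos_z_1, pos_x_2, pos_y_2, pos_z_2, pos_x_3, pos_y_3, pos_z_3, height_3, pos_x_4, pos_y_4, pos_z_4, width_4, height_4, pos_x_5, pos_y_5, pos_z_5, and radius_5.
pos_x_1 = 3.5
pos_y_1 = 8
pos_z_1 = 2
pos_x_2 = 9
pos_y_2 = 6.5
pos_z_2 = 4.5
pos_x_3 = 10
pos_y_3 = 7
pos_z_3 = 1.5
height_3 = 4
pos_x_4 = 7
pos_y_4 = 7.5
pos_z_4 = 3
width_4 = 3
height_4 = 4
pos_x_5 = 5
pos_y_5 = 9
pos_z_5 = 1
radius_5 = 2.5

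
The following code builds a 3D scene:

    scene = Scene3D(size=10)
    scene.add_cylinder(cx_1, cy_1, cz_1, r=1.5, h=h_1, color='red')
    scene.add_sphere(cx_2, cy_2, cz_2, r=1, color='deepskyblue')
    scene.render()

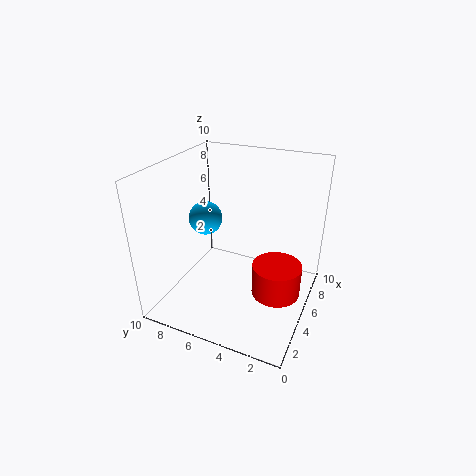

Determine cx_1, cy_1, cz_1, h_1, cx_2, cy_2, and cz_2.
cx_1 = 3; cy_1 = 1.5; cz_1 = 3; h_1 = 2; cx_2 = 2.5; cy_2 = 6; cz_2 = 7.5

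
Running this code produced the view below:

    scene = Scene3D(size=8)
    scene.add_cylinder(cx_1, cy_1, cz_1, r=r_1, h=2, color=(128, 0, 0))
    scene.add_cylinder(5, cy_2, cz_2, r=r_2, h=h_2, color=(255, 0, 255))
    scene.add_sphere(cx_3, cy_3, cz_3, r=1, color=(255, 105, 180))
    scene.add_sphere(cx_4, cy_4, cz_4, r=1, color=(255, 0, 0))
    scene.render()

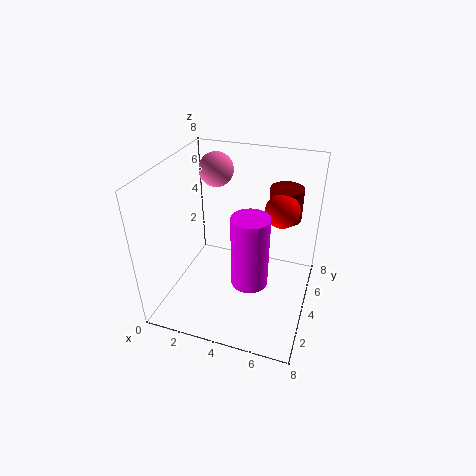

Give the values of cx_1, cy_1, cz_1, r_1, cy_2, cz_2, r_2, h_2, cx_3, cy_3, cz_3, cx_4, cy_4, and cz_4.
cx_1 = 6; cy_1 = 7; cz_1 = 4; r_1 = 1; cy_2 = 3; cz_2 = 2; r_2 = 1; h_2 = 4; cx_3 = 2; cy_3 = 6; cz_3 = 7; cx_4 = 6; cy_4 = 6; cz_4 = 5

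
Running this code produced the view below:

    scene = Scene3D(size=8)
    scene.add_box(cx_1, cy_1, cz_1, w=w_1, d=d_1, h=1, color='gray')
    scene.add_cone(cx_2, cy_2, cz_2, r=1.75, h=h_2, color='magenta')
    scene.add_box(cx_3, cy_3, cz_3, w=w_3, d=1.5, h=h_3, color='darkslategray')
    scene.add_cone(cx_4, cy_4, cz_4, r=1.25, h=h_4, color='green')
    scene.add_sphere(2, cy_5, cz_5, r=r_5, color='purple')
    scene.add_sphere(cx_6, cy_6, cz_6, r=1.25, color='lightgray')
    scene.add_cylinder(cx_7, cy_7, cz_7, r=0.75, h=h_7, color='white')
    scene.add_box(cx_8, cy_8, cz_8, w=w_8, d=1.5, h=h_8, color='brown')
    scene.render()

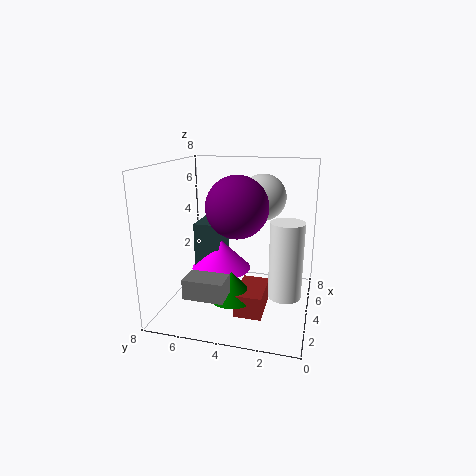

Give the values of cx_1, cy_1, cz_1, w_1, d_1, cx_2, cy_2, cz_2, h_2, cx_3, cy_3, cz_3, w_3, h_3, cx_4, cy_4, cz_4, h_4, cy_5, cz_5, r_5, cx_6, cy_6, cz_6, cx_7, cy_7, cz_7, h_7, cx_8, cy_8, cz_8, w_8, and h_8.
cx_1 = 0.25, cy_1 = 3.75, cz_1 = 2, w_1 = 1.25, d_1 = 2, cx_2 = 4.75, cy_2 = 5.25, cz_2 = 1.75, h_2 = 1.75, cx_3 = 4.25, cy_3 = 5.25, cz_3 = 1.25, w_3 = 2.25, h_3 = 3.25, cx_4 = 2.75, cy_4 = 4, cz_4 = 1, h_4 = 1.5, cy_5 = 3.5, cz_5 = 6.25, r_5 = 1.5, cx_6 = 4.5, cy_6 = 2.75, cz_6 = 6.25, cx_7 = 1, cy_7 = 1, cz_7 = 2.5, h_7 = 3.5, cx_8 = 2, cy_8 = 2.25, cz_8 = 0.25, w_8 = 2.5, h_8 = 1.25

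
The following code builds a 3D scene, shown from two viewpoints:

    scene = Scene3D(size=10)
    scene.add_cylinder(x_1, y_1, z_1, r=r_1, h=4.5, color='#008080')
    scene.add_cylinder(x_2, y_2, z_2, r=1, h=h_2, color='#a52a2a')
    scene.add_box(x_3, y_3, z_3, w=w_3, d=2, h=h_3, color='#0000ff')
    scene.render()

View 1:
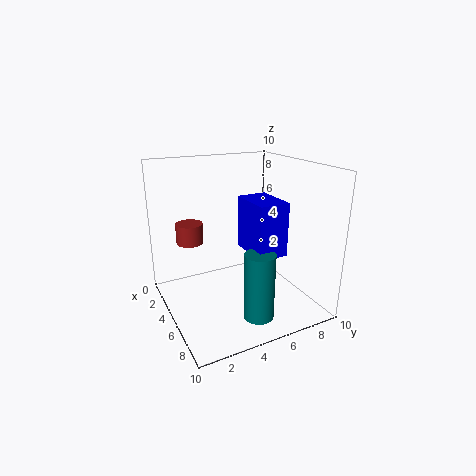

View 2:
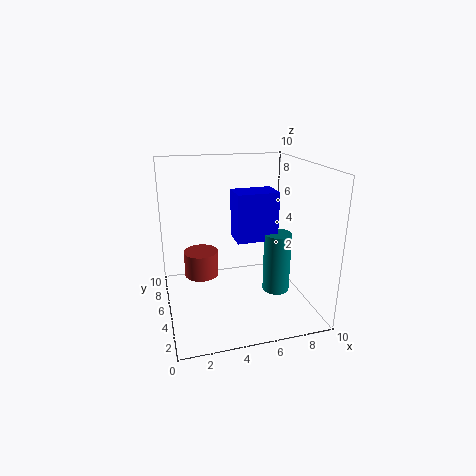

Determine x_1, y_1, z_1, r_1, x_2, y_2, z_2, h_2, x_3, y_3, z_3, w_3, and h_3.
x_1 = 8; y_1 = 5; z_1 = 0.5; r_1 = 1; x_2 = 2; y_2 = 2.5; z_2 = 4; h_2 = 1.5; x_3 = 5; y_3 = 5; z_3 = 4.5; w_3 = 3; h_3 = 3.5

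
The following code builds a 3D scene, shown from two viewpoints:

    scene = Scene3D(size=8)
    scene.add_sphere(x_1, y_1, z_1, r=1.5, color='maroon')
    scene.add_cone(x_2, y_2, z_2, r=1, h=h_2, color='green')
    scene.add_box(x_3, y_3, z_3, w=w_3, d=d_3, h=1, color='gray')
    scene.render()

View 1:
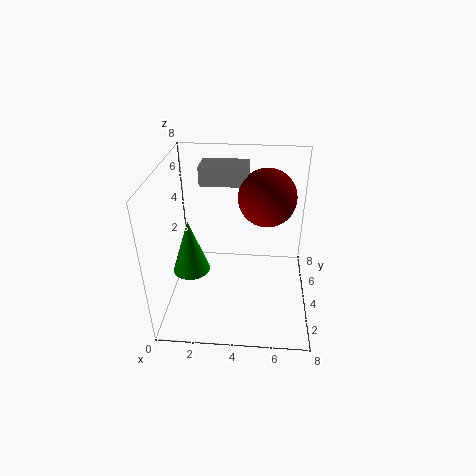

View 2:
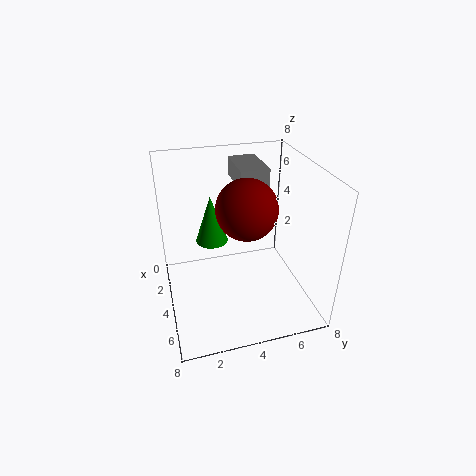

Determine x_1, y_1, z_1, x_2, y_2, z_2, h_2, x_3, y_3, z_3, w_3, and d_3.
x_1 = 5.5
y_1 = 4
z_1 = 6.5
x_2 = 1.5
y_2 = 3
z_2 = 2.5
h_2 = 3
x_3 = 2
y_3 = 4
z_3 = 7
w_3 = 2.5
d_3 = 1.5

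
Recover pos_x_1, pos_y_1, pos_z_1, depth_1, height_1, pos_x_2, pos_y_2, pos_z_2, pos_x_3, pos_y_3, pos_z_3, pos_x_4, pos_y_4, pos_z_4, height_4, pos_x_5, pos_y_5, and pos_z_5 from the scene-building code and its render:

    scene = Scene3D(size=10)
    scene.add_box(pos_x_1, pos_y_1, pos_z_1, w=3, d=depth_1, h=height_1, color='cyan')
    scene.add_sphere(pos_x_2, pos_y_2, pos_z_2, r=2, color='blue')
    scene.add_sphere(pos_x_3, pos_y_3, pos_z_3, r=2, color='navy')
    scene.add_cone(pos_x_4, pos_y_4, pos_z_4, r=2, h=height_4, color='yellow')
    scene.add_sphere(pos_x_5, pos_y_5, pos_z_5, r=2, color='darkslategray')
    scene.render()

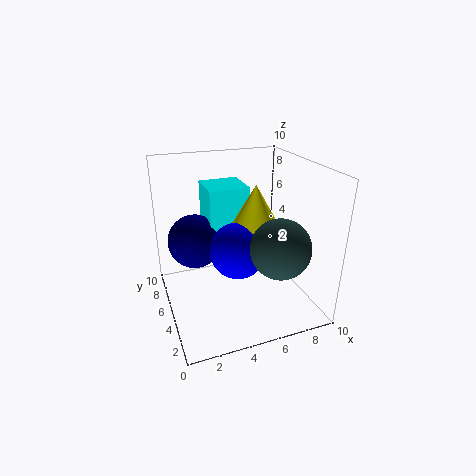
pos_x_1 = 3.5, pos_y_1 = 6.5, pos_z_1 = 4, depth_1 = 3, height_1 = 4, pos_x_2 = 5, pos_y_2 = 5, pos_z_2 = 4, pos_x_3 = 2.5, pos_y_3 = 7.5, pos_z_3 = 4, pos_x_4 = 6.5, pos_y_4 = 5.5, pos_z_4 = 5, height_4 = 3.5, pos_x_5 = 7, pos_y_5 = 2.5, pos_z_5 = 5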